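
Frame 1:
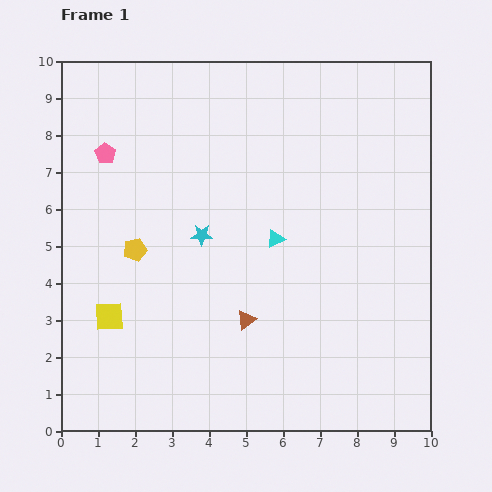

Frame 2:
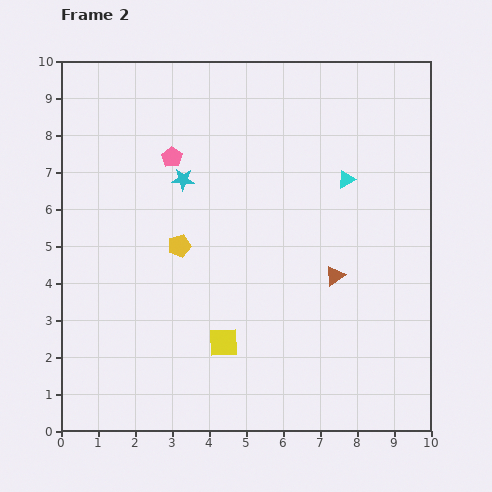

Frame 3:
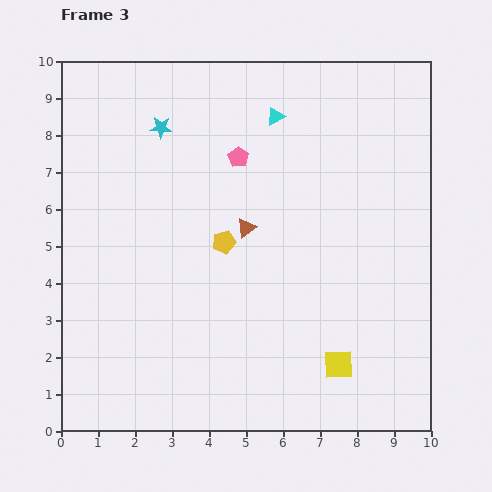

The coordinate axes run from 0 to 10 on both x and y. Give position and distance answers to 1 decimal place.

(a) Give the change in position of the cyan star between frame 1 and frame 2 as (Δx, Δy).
(-0.5, 1.5)

The cyan star was at (3.8, 5.3) in frame 1 and (3.3, 6.8) in frame 2.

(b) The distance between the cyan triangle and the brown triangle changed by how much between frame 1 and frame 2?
+0.3

Distance in frame 1: 2.3. Distance in frame 2: 2.6.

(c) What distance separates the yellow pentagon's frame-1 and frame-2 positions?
1.2

The yellow pentagon moved from (2.0, 4.9) to (3.2, 5.0), a distance of √(1.2² + 0.1²) ≈ 1.2.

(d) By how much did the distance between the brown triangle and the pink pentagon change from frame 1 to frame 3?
-4.0

Distance in frame 1: 5.9. Distance in frame 3: 1.9.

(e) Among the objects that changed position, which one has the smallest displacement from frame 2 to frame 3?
the yellow pentagon

(moved 1.2)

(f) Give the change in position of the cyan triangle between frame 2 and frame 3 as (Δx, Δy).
(-1.9, 1.7)

The cyan triangle was at (7.7, 6.8) in frame 2 and (5.8, 8.5) in frame 3.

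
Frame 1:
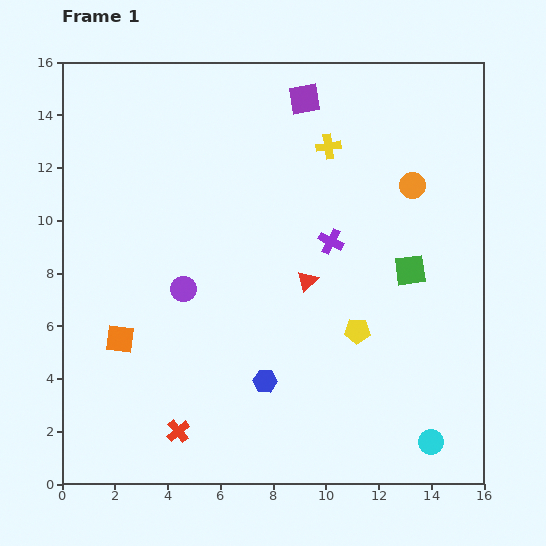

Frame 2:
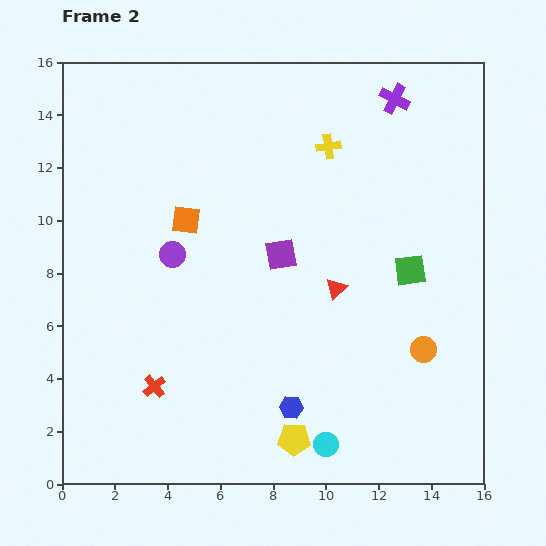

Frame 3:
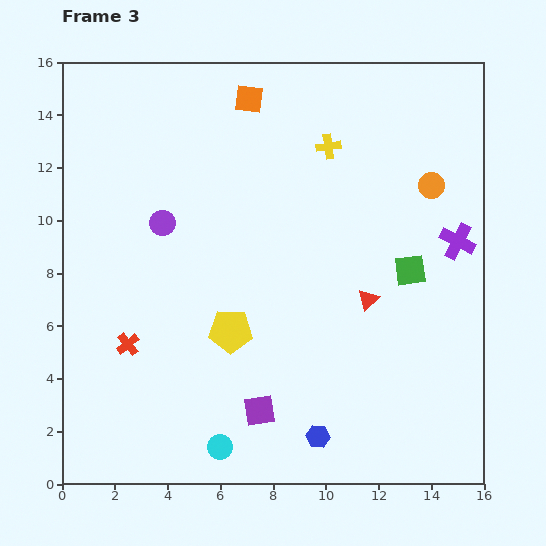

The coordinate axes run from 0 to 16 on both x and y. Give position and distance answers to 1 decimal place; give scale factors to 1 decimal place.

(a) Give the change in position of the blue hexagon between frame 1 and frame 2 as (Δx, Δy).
(1.0, -1.0)

The blue hexagon was at (7.7, 3.9) in frame 1 and (8.7, 2.9) in frame 2.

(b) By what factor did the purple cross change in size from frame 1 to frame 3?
1.4×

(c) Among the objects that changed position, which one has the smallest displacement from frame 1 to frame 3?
the orange circle

(moved 0.7)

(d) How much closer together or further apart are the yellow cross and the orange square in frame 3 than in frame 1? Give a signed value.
-7.3

Distance in frame 1: 10.8. Distance in frame 3: 3.5.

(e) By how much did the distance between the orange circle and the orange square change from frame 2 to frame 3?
-2.6

Distance in frame 2: 10.2. Distance in frame 3: 7.6.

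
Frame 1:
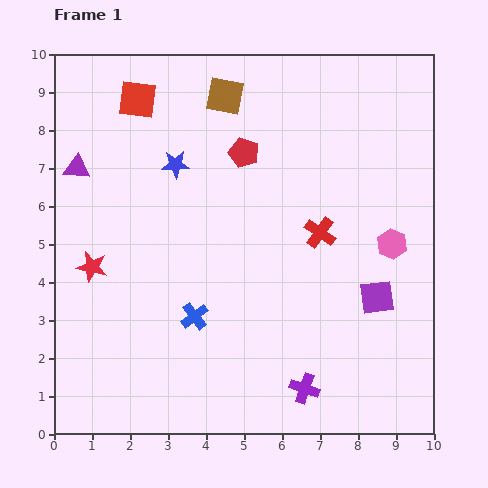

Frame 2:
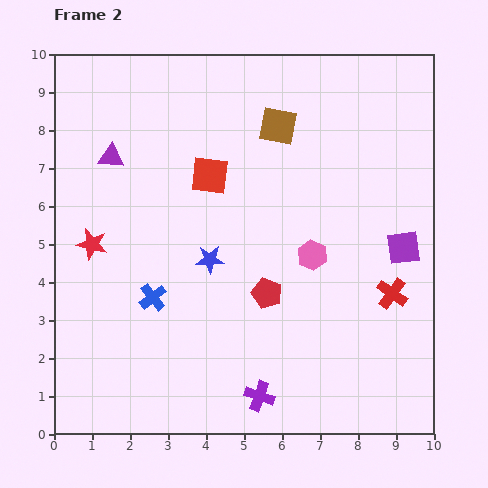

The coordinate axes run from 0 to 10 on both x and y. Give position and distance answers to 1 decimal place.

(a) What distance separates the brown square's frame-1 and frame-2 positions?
1.6

The brown square moved from (4.5, 8.9) to (5.9, 8.1), a distance of √(1.4² + 0.8²) ≈ 1.6.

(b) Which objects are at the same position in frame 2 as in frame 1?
none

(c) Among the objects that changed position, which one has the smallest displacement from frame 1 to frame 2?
the red star

(moved 0.6)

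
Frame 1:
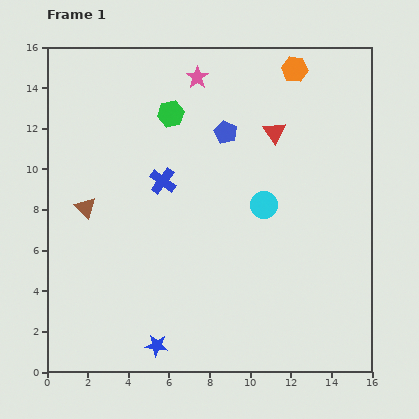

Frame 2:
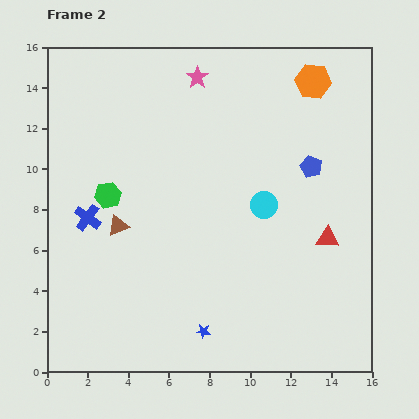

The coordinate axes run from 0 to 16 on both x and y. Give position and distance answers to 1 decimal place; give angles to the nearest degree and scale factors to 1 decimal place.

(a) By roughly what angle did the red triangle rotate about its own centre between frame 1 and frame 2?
51° counter-clockwise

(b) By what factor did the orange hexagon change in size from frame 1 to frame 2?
1.4×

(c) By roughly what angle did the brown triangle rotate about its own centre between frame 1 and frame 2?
55° clockwise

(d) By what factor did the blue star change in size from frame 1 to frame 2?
0.6×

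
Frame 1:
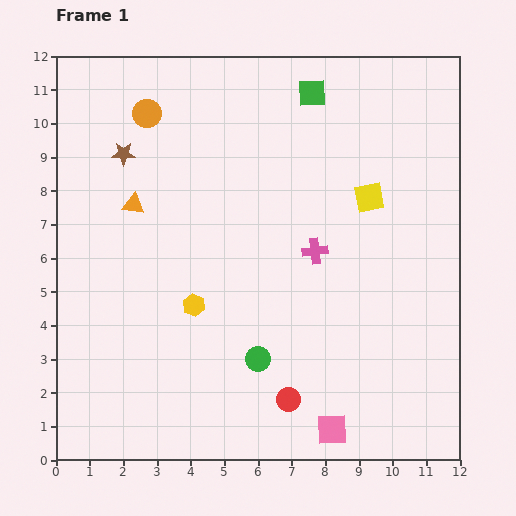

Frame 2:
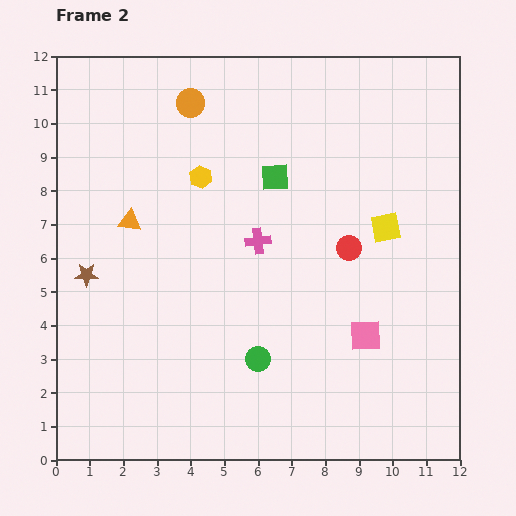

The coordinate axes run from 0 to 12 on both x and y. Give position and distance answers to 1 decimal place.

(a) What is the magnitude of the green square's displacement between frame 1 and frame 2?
2.7

The green square moved from (7.6, 10.9) to (6.5, 8.4), a distance of √(1.1² + 2.5²) ≈ 2.7.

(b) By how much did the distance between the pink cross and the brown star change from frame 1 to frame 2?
-1.2

Distance in frame 1: 6.4. Distance in frame 2: 5.2.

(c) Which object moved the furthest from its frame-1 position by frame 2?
the red circle

(moved 4.8; next 3.8)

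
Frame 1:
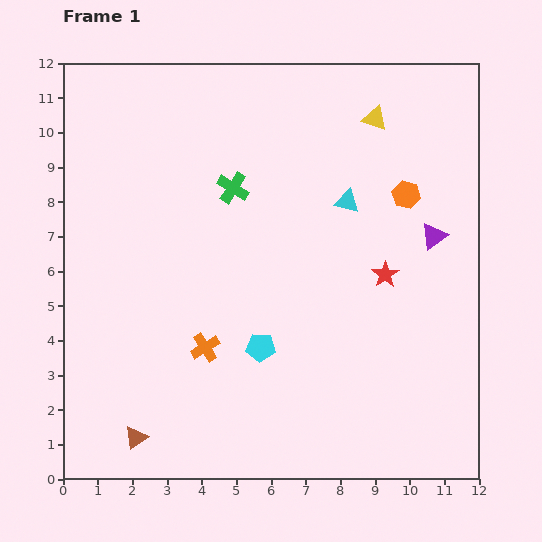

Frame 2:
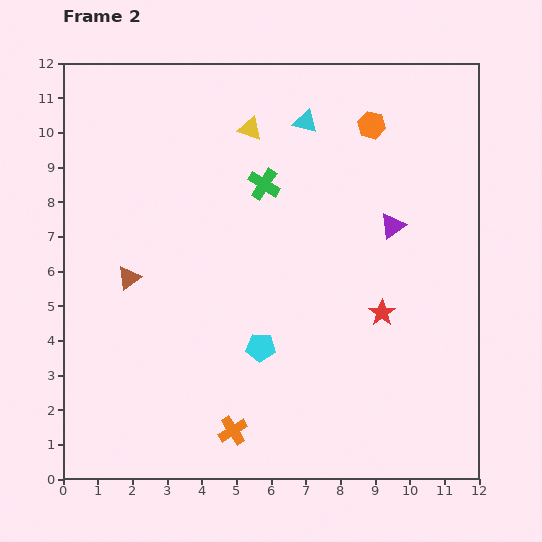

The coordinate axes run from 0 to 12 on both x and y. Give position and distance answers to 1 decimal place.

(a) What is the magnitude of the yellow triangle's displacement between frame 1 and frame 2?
3.6

The yellow triangle moved from (9.0, 10.4) to (5.4, 10.1), a distance of √(3.6² + 0.3²) ≈ 3.6.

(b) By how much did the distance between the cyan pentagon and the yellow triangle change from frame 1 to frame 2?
-1.1

Distance in frame 1: 7.4. Distance in frame 2: 6.3.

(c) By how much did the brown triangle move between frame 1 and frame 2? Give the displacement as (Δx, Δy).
(-0.2, 4.6)

The brown triangle was at (2.1, 1.2) in frame 1 and (1.9, 5.8) in frame 2.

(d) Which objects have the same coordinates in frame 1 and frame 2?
the cyan pentagon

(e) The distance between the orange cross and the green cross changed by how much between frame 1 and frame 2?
+2.5

Distance in frame 1: 4.7. Distance in frame 2: 7.2.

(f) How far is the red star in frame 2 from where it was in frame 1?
1.1

The red star moved from (9.3, 5.9) to (9.2, 4.8), a distance of √(0.1² + 1.1²) ≈ 1.1.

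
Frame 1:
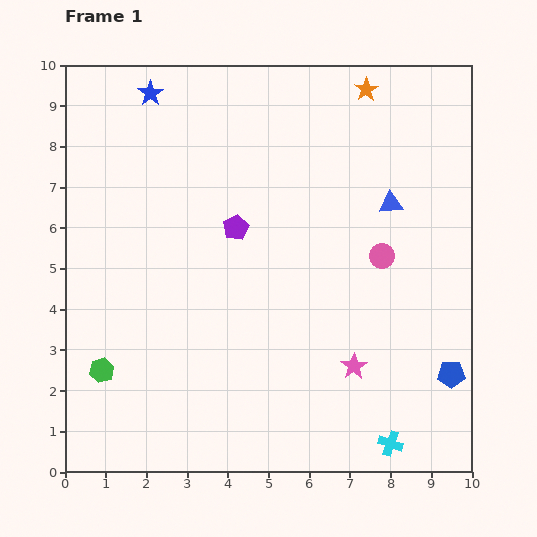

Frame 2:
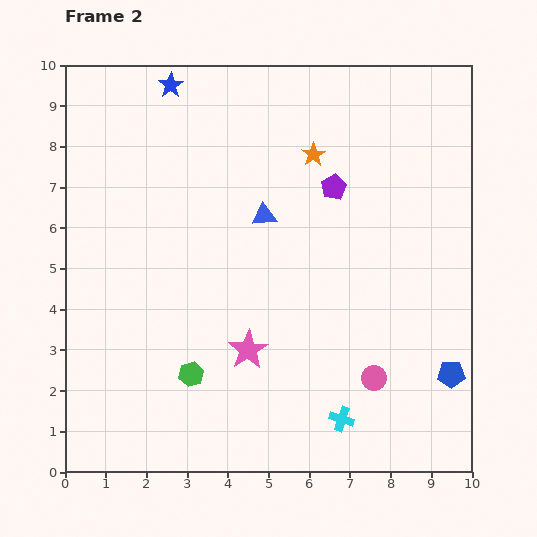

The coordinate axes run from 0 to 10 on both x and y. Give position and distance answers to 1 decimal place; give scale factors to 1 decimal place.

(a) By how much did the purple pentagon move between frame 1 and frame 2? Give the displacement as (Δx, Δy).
(2.4, 1.0)

The purple pentagon was at (4.2, 6.0) in frame 1 and (6.6, 7.0) in frame 2.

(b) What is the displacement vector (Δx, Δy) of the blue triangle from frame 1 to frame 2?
(-3.1, -0.3)

The blue triangle was at (8.0, 6.6) in frame 1 and (4.9, 6.3) in frame 2.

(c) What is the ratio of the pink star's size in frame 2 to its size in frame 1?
1.5×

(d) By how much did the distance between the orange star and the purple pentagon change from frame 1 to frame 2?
-3.8

Distance in frame 1: 4.7. Distance in frame 2: 0.9.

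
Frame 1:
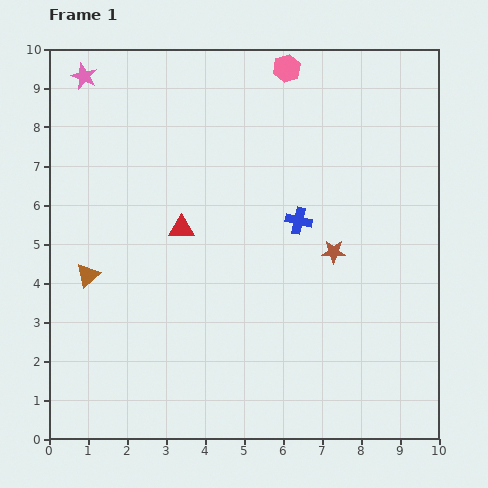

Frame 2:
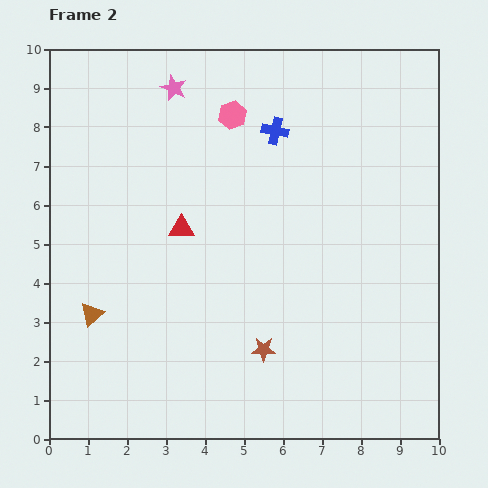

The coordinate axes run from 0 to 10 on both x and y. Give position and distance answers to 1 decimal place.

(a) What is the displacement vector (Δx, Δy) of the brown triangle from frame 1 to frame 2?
(0.1, -1.0)

The brown triangle was at (1.0, 4.2) in frame 1 and (1.1, 3.2) in frame 2.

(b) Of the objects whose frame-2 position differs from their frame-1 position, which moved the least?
the brown triangle

(moved 1.0)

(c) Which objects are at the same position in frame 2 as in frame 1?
the red triangle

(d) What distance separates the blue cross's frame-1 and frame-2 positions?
2.4

The blue cross moved from (6.4, 5.6) to (5.8, 7.9), a distance of √(0.6² + 2.3²) ≈ 2.4.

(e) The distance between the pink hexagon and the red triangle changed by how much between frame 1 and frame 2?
-1.7

Distance in frame 1: 4.9. Distance in frame 2: 3.2.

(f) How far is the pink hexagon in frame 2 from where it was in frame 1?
1.8

The pink hexagon moved from (6.1, 9.5) to (4.7, 8.3), a distance of √(1.4² + 1.2²) ≈ 1.8.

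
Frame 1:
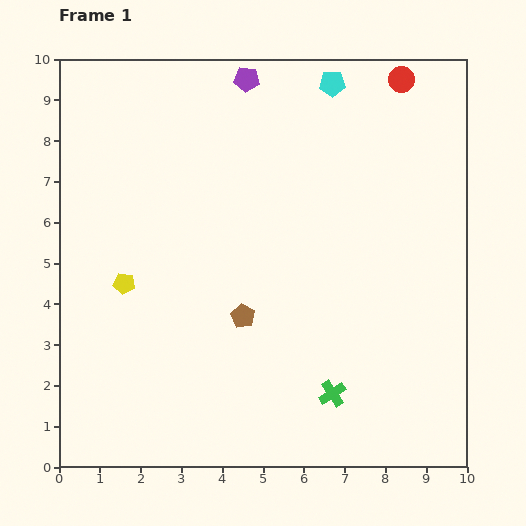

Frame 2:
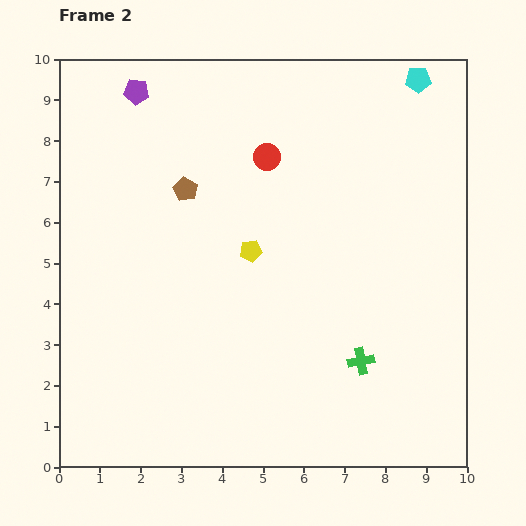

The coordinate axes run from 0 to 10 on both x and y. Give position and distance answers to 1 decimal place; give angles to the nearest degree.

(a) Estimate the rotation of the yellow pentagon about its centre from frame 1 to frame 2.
17° counter-clockwise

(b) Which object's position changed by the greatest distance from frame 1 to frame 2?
the red circle

(moved 3.8; next 3.4)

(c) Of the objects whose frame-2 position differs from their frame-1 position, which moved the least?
the green cross

(moved 1.1)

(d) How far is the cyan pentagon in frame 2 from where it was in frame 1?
2.1

The cyan pentagon moved from (6.7, 9.4) to (8.8, 9.5), a distance of √(2.1² + 0.1²) ≈ 2.1.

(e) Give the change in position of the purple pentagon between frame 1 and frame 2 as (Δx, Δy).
(-2.7, -0.3)

The purple pentagon was at (4.6, 9.5) in frame 1 and (1.9, 9.2) in frame 2.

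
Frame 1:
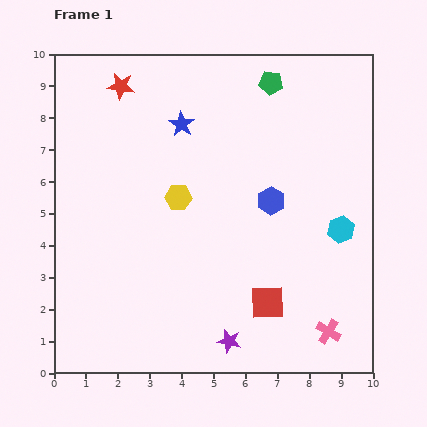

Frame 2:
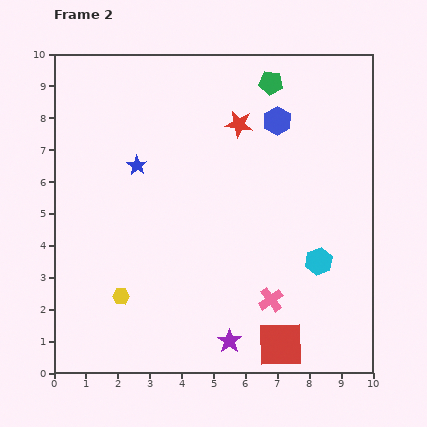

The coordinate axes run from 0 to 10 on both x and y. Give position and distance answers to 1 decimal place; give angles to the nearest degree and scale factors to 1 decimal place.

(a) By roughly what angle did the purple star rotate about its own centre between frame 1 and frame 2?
24° clockwise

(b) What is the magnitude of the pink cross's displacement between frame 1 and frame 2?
2.1

The pink cross moved from (8.6, 1.3) to (6.8, 2.3), a distance of √(1.8² + 1.0²) ≈ 2.1.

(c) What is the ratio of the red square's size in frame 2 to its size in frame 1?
1.3×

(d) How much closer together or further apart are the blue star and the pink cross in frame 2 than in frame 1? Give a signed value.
-2.1

Distance in frame 1: 8.0. Distance in frame 2: 5.9.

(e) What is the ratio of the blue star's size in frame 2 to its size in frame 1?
0.8×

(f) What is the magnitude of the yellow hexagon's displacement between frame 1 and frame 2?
3.6

The yellow hexagon moved from (3.9, 5.5) to (2.1, 2.4), a distance of √(1.8² + 3.1²) ≈ 3.6.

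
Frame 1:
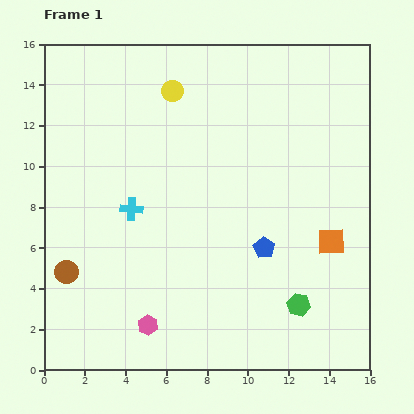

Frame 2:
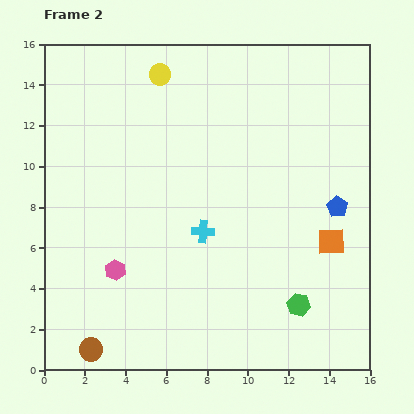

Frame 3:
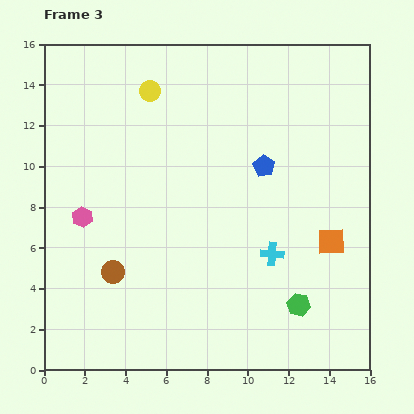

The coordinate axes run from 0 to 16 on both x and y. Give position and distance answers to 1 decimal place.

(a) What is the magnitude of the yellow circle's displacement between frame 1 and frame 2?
1.0

The yellow circle moved from (6.3, 13.7) to (5.7, 14.5), a distance of √(0.6² + 0.8²) ≈ 1.0.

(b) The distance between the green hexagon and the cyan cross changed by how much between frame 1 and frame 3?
-6.7

Distance in frame 1: 9.5. Distance in frame 3: 2.8.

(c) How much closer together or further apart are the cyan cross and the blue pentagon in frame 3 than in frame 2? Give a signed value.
-2.4

Distance in frame 2: 6.7. Distance in frame 3: 4.3.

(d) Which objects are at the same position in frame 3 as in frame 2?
the green hexagon, the orange square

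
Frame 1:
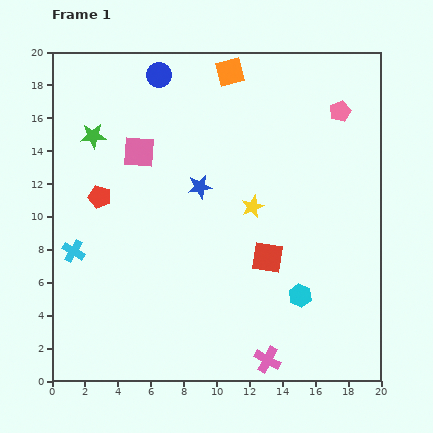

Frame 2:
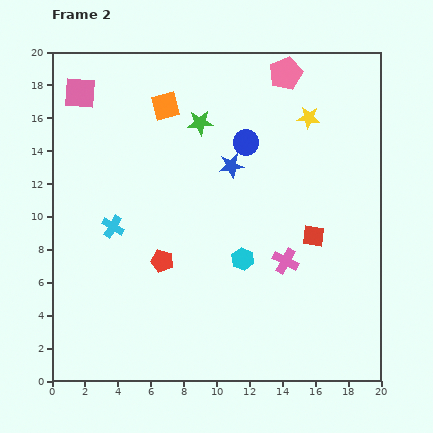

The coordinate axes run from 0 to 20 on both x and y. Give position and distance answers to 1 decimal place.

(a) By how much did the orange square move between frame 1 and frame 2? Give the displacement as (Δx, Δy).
(-3.9, -2.1)

The orange square was at (10.8, 18.8) in frame 1 and (6.9, 16.7) in frame 2.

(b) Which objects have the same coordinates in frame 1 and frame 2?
none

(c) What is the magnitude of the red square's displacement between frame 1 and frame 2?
3.1

The red square moved from (13.1, 7.5) to (15.9, 8.8), a distance of √(2.8² + 1.3²) ≈ 3.1.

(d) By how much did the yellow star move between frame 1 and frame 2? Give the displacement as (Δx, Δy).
(3.4, 5.4)

The yellow star was at (12.2, 10.6) in frame 1 and (15.6, 16.0) in frame 2.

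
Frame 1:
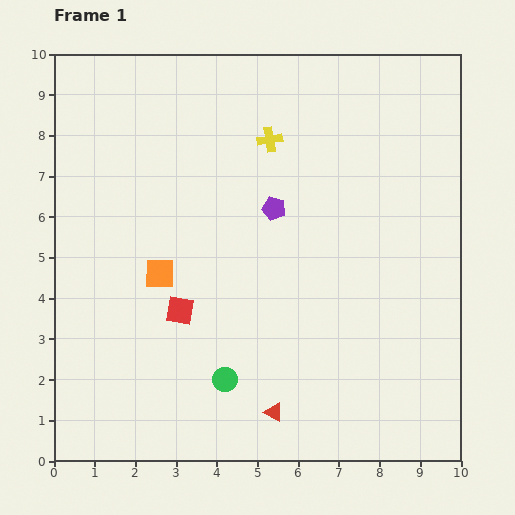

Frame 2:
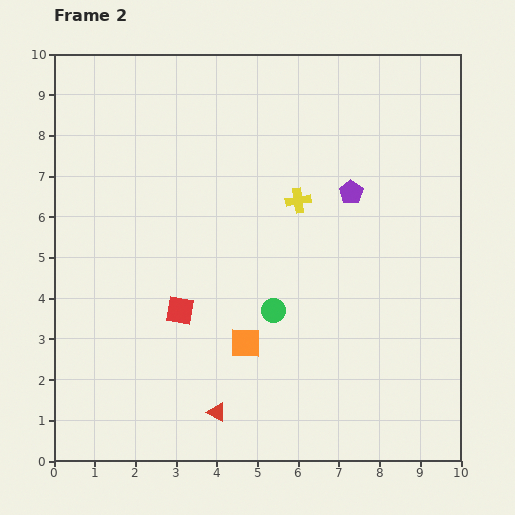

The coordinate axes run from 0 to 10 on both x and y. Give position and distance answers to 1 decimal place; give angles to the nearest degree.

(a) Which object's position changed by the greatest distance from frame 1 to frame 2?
the orange square

(moved 2.7; next 2.1)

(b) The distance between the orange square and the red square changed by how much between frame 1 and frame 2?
+0.8

Distance in frame 1: 1.0. Distance in frame 2: 1.8.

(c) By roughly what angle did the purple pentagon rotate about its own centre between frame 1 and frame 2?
20° clockwise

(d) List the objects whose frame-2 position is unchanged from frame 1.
the red square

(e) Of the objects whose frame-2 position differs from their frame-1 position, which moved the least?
the red triangle

(moved 1.4)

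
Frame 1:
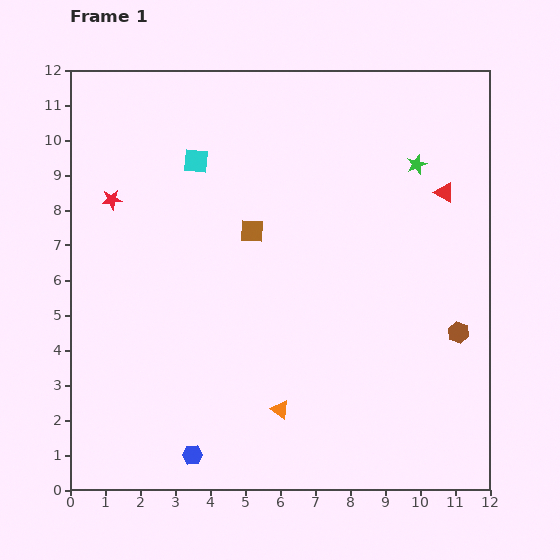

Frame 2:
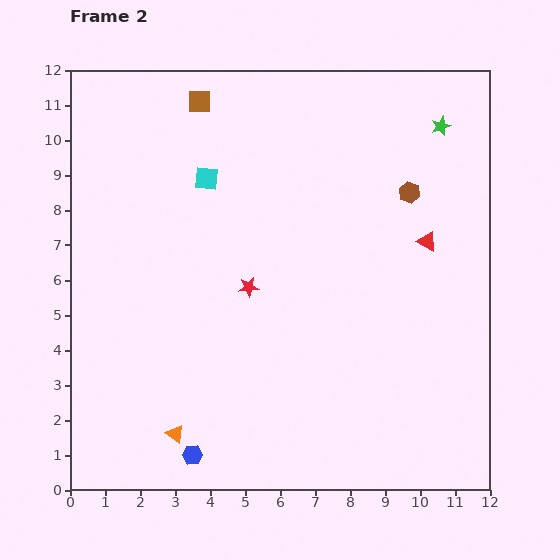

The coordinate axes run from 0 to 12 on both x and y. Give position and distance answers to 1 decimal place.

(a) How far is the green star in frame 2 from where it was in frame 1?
1.3

The green star moved from (9.9, 9.3) to (10.6, 10.4), a distance of √(0.7² + 1.1²) ≈ 1.3.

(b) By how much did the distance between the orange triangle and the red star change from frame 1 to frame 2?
-3.0

Distance in frame 1: 7.7. Distance in frame 2: 4.7.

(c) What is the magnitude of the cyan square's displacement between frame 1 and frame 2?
0.6

The cyan square moved from (3.6, 9.4) to (3.9, 8.9), a distance of √(0.3² + 0.5²) ≈ 0.6.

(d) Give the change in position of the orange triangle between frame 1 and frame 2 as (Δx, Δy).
(-3.0, -0.7)

The orange triangle was at (6.0, 2.3) in frame 1 and (3.0, 1.6) in frame 2.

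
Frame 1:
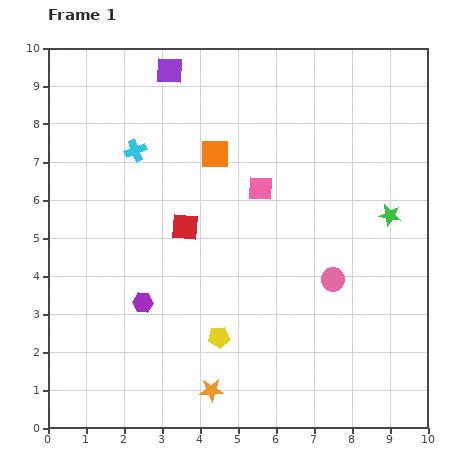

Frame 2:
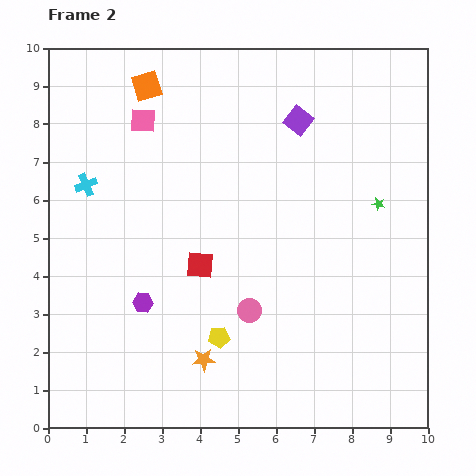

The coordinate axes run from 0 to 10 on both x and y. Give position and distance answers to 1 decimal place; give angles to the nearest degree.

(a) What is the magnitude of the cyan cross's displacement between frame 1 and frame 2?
1.6

The cyan cross moved from (2.3, 7.3) to (1.0, 6.4), a distance of √(1.3² + 0.9²) ≈ 1.6.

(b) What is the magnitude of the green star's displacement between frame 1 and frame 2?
0.4

The green star moved from (9.0, 5.6) to (8.7, 5.9), a distance of √(0.3² + 0.3²) ≈ 0.4.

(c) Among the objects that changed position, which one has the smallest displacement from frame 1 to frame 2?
the green star

(moved 0.4)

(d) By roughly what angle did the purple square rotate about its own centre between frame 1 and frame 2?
35° clockwise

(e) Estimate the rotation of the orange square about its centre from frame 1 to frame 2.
17° counter-clockwise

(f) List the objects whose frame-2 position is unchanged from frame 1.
the yellow pentagon, the purple hexagon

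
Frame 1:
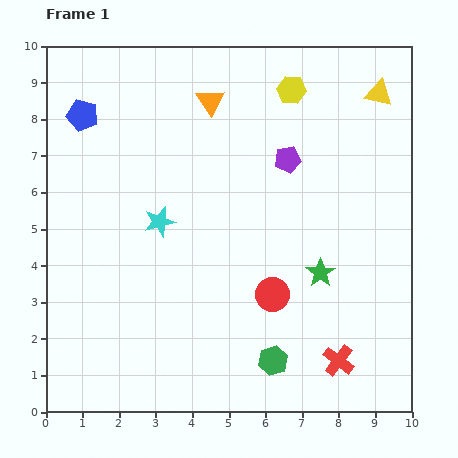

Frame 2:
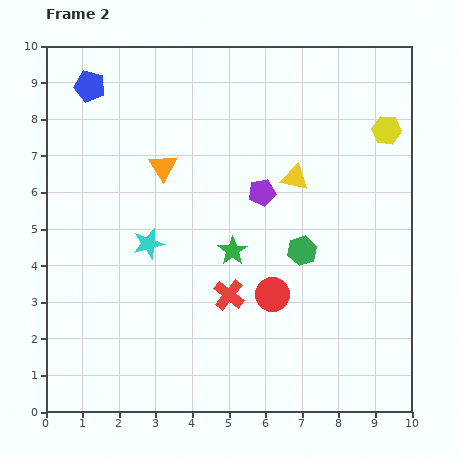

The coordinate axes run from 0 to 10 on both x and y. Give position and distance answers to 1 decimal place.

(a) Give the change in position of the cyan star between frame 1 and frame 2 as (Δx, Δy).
(-0.3, -0.6)

The cyan star was at (3.1, 5.2) in frame 1 and (2.8, 4.6) in frame 2.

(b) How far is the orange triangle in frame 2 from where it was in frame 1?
2.2

The orange triangle moved from (4.5, 8.5) to (3.2, 6.7), a distance of √(1.3² + 1.8²) ≈ 2.2.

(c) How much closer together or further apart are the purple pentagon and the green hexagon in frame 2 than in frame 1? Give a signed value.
-3.6

Distance in frame 1: 5.5. Distance in frame 2: 1.9.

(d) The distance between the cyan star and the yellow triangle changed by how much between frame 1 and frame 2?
-2.5

Distance in frame 1: 6.9. Distance in frame 2: 4.4.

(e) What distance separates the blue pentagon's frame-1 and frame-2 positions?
0.8

The blue pentagon moved from (1.0, 8.1) to (1.2, 8.9), a distance of √(0.2² + 0.8²) ≈ 0.8.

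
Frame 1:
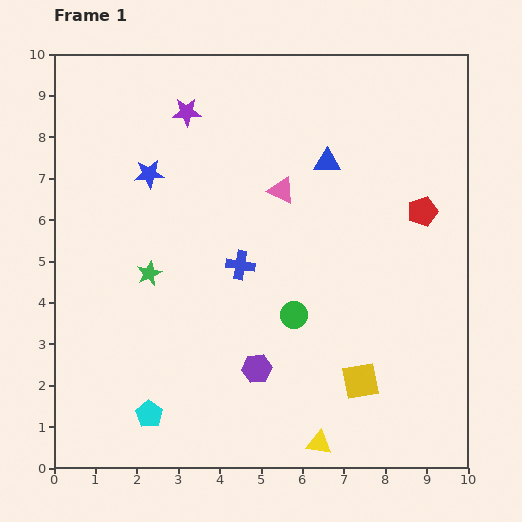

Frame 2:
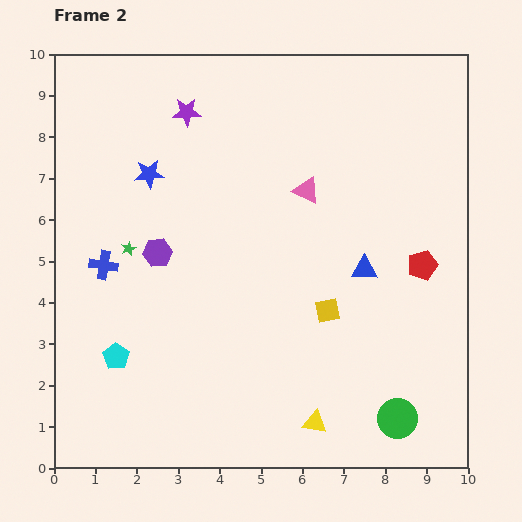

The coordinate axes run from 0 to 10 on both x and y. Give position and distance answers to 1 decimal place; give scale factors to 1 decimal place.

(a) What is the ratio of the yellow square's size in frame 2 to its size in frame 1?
0.7×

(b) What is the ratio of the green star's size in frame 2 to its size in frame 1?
0.6×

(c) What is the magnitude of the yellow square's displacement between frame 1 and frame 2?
1.9

The yellow square moved from (7.4, 2.1) to (6.6, 3.8), a distance of √(0.8² + 1.7²) ≈ 1.9.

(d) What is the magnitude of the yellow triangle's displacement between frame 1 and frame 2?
0.5

The yellow triangle moved from (6.4, 0.6) to (6.3, 1.1), a distance of √(0.1² + 0.5²) ≈ 0.5.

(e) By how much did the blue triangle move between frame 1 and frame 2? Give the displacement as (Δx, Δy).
(0.9, -2.6)

The blue triangle was at (6.6, 7.4) in frame 1 and (7.5, 4.8) in frame 2.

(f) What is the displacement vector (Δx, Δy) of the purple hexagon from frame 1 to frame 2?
(-2.4, 2.8)

The purple hexagon was at (4.9, 2.4) in frame 1 and (2.5, 5.2) in frame 2.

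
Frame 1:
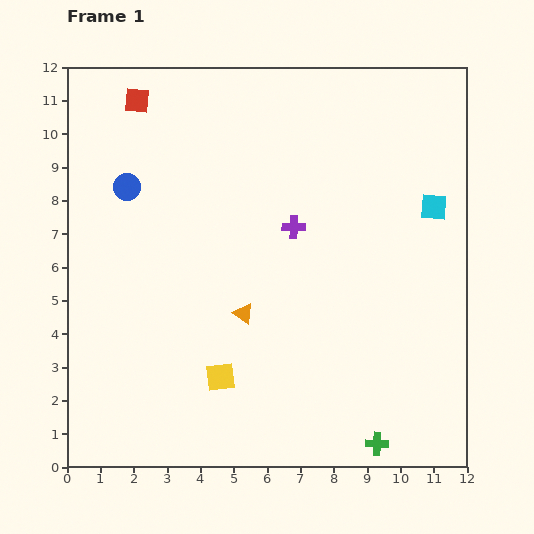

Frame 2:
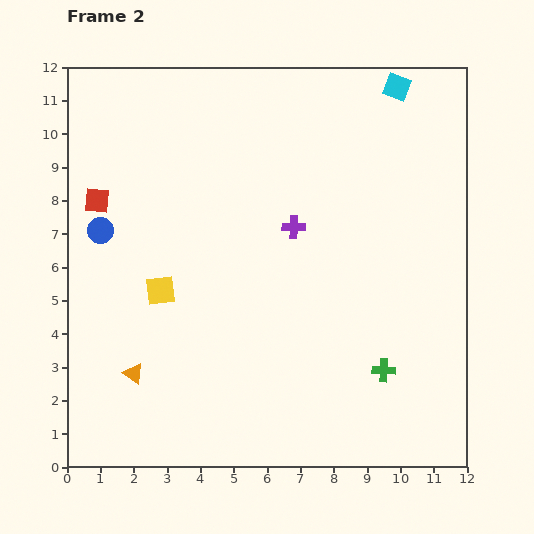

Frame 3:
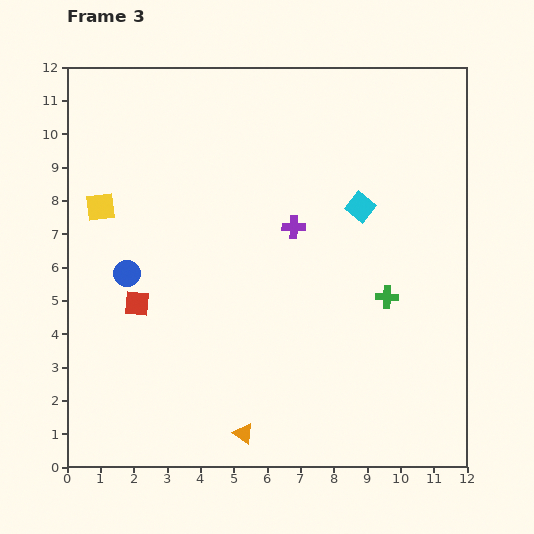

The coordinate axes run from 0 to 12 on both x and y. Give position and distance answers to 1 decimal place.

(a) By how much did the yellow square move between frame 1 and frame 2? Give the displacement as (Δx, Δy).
(-1.8, 2.6)

The yellow square was at (4.6, 2.7) in frame 1 and (2.8, 5.3) in frame 2.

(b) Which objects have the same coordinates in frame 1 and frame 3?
the purple cross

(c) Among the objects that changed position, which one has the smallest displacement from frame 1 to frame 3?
the cyan square

(moved 2.2)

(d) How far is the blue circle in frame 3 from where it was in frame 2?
1.5

The blue circle moved from (1.0, 7.1) to (1.8, 5.8), a distance of √(0.8² + 1.3²) ≈ 1.5.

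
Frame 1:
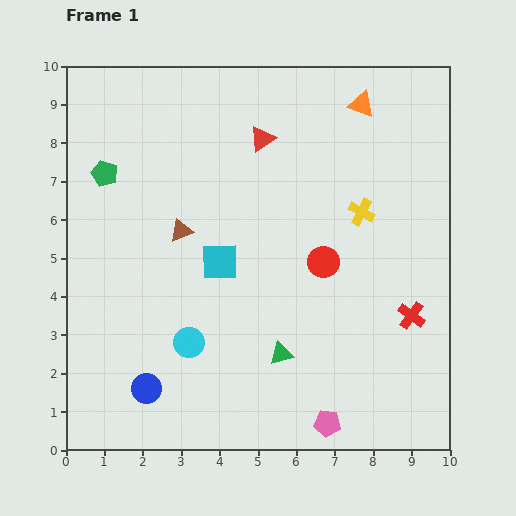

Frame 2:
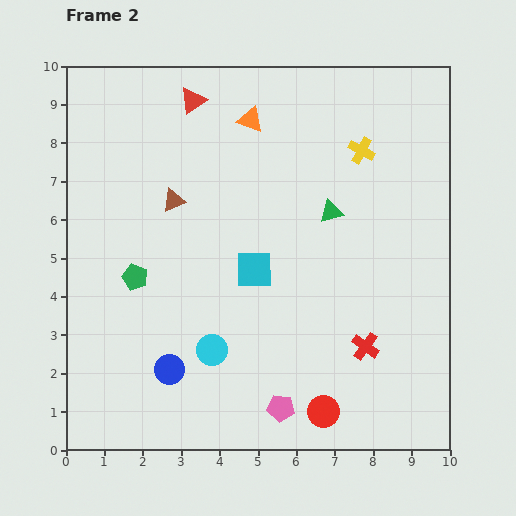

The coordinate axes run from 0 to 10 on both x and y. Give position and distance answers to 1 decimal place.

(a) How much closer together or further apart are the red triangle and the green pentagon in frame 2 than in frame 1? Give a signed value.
+0.6

Distance in frame 1: 4.2. Distance in frame 2: 4.8.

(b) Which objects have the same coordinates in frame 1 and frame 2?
none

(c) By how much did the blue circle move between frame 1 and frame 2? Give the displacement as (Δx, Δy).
(0.6, 0.5)

The blue circle was at (2.1, 1.6) in frame 1 and (2.7, 2.1) in frame 2.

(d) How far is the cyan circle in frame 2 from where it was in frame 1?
0.6

The cyan circle moved from (3.2, 2.8) to (3.8, 2.6), a distance of √(0.6² + 0.2²) ≈ 0.6.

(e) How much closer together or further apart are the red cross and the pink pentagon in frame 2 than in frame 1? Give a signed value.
-0.9

Distance in frame 1: 3.6. Distance in frame 2: 2.7.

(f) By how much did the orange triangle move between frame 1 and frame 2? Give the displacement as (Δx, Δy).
(-2.9, -0.4)

The orange triangle was at (7.7, 9.0) in frame 1 and (4.8, 8.6) in frame 2.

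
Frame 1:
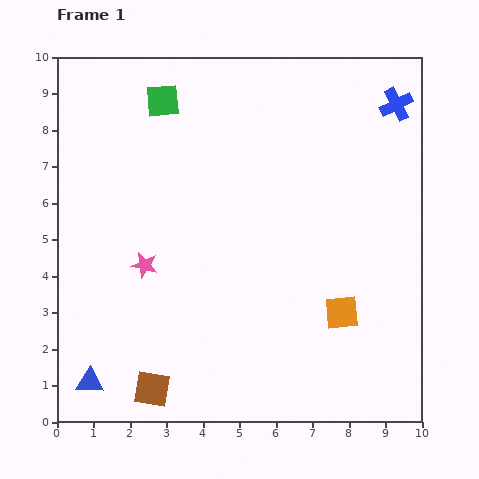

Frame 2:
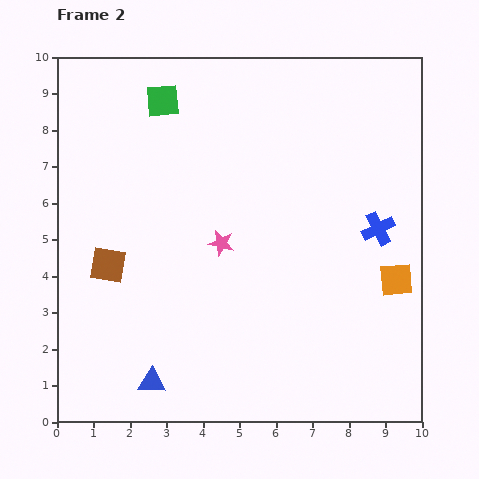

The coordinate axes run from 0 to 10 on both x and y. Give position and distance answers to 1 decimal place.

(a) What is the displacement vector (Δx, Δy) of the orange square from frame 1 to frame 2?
(1.5, 0.9)

The orange square was at (7.8, 3.0) in frame 1 and (9.3, 3.9) in frame 2.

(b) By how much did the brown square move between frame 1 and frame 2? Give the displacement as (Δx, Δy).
(-1.2, 3.4)

The brown square was at (2.6, 0.9) in frame 1 and (1.4, 4.3) in frame 2.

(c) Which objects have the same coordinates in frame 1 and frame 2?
the green square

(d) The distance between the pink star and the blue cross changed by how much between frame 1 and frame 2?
-3.9

Distance in frame 1: 8.2. Distance in frame 2: 4.3.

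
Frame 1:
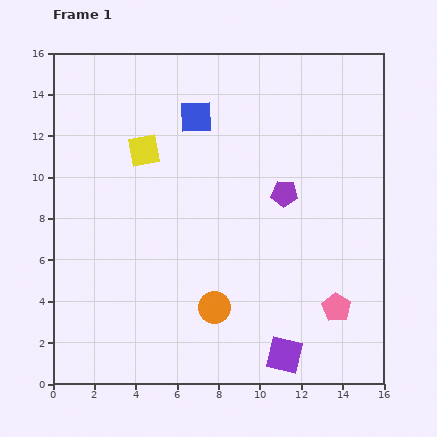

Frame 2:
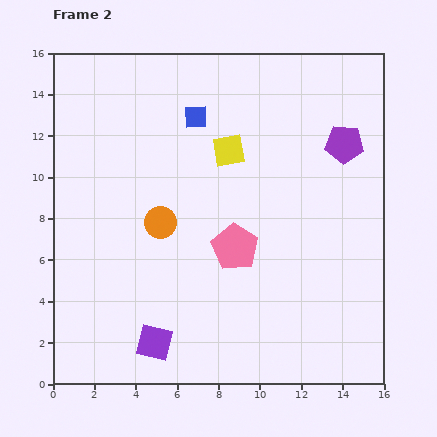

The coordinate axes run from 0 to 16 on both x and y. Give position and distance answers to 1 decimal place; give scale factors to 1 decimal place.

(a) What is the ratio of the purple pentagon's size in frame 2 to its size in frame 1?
1.4×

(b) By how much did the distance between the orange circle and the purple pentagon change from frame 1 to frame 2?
+3.2

Distance in frame 1: 6.5. Distance in frame 2: 9.7.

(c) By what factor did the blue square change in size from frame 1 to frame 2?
0.7×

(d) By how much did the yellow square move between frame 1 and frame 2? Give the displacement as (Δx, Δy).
(4.1, 0.0)

The yellow square was at (4.4, 11.3) in frame 1 and (8.5, 11.3) in frame 2.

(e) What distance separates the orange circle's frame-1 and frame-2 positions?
4.9

The orange circle moved from (7.8, 3.7) to (5.2, 7.8), a distance of √(2.6² + 4.1²) ≈ 4.9.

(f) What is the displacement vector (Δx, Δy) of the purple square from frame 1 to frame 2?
(-6.3, 0.6)

The purple square was at (11.2, 1.4) in frame 1 and (4.9, 2.0) in frame 2.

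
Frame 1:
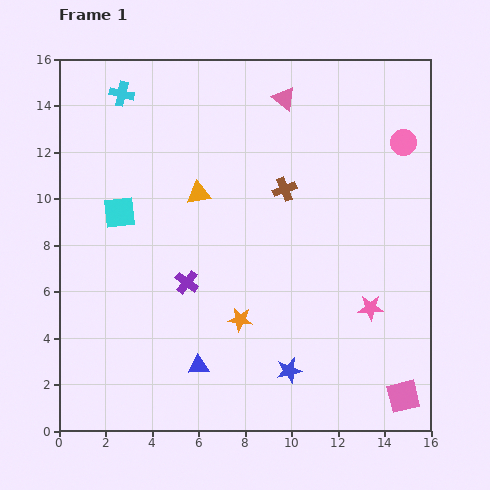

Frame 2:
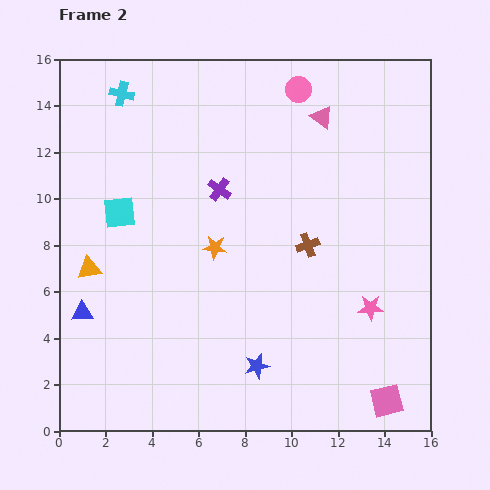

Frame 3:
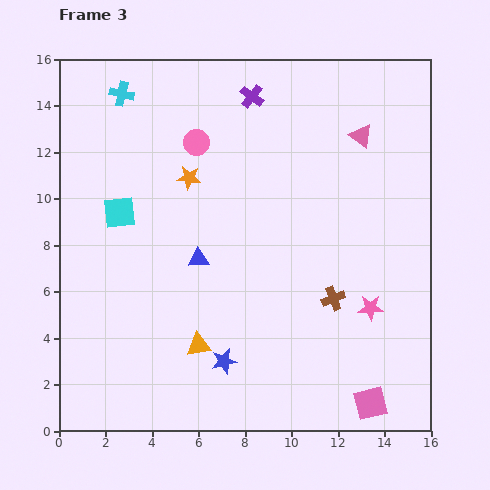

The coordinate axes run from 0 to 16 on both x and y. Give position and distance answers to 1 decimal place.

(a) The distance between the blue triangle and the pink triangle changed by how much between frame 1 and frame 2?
+1.2

Distance in frame 1: 12.1. Distance in frame 2: 13.3.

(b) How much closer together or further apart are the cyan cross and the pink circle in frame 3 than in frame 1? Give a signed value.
-8.5

Distance in frame 1: 12.3. Distance in frame 3: 3.8.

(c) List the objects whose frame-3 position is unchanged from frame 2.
the cyan square, the cyan cross, the pink star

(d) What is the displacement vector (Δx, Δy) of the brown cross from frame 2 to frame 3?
(1.1, -2.3)

The brown cross was at (10.7, 8.0) in frame 2 and (11.8, 5.7) in frame 3.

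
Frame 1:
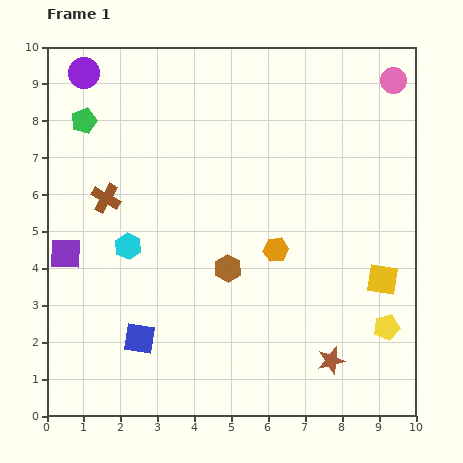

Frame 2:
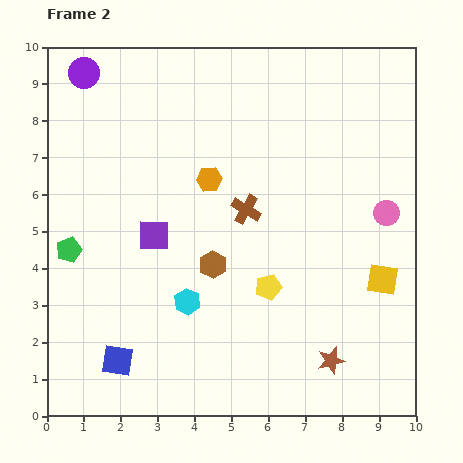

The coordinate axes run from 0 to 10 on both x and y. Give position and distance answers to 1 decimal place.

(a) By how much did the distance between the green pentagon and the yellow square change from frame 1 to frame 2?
-0.7

Distance in frame 1: 9.2. Distance in frame 2: 8.5.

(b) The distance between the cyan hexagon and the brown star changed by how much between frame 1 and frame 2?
-2.1

Distance in frame 1: 6.3. Distance in frame 2: 4.2.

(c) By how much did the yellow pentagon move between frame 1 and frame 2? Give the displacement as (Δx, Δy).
(-3.2, 1.1)

The yellow pentagon was at (9.2, 2.4) in frame 1 and (6.0, 3.5) in frame 2.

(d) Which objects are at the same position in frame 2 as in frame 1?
the brown star, the yellow square, the purple circle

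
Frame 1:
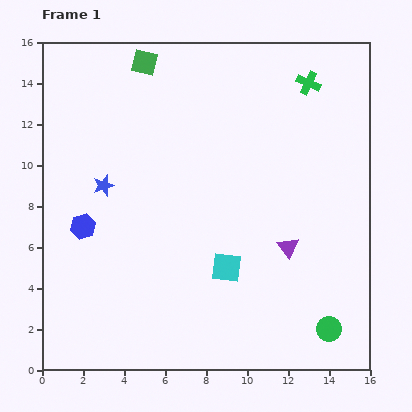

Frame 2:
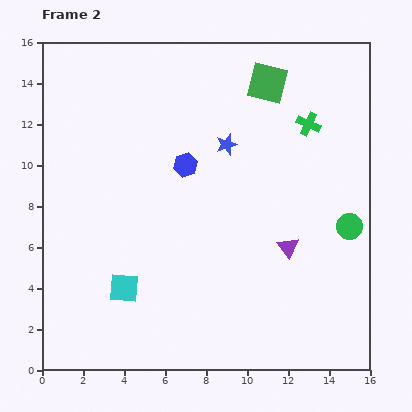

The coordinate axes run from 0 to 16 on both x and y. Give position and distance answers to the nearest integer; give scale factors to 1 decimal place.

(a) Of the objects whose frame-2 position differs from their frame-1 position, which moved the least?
the green cross

(moved 2)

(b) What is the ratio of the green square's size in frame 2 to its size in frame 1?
1.6×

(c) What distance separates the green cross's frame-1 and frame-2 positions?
2

The green cross moved from (13, 14) to (13, 12), a distance of √(0² + 2²) ≈ 2.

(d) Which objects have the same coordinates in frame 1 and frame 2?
the purple triangle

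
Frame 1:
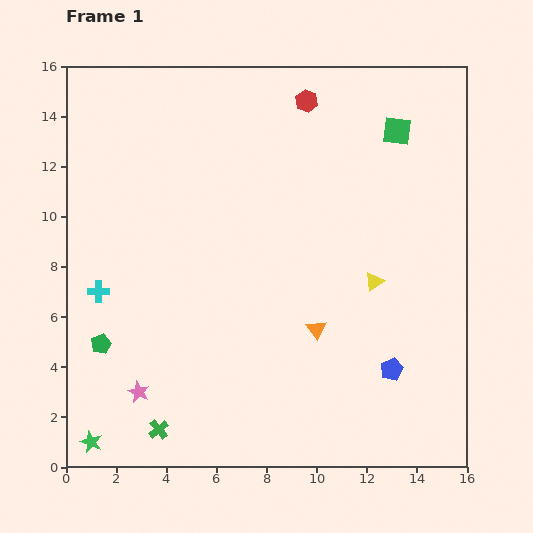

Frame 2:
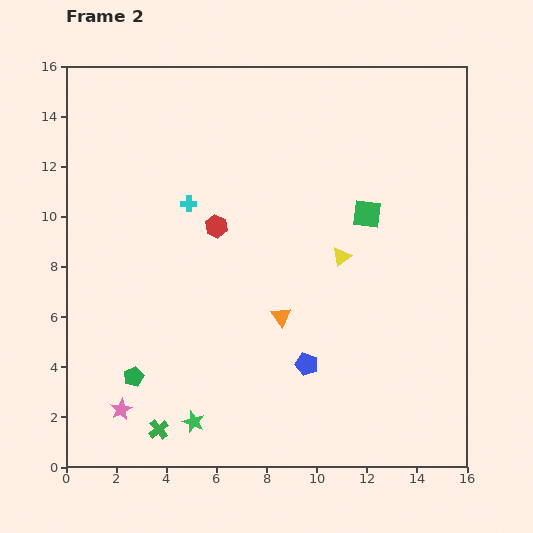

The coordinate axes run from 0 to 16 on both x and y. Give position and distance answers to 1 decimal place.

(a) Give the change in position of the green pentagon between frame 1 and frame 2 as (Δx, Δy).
(1.3, -1.3)

The green pentagon was at (1.4, 4.9) in frame 1 and (2.7, 3.6) in frame 2.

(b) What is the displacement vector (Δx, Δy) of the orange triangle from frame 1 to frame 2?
(-1.4, 0.5)

The orange triangle was at (10.0, 5.5) in frame 1 and (8.6, 6.0) in frame 2.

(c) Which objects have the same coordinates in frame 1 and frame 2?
the green cross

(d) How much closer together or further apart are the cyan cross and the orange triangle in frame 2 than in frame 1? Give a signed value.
-3.0

Distance in frame 1: 8.8. Distance in frame 2: 5.8.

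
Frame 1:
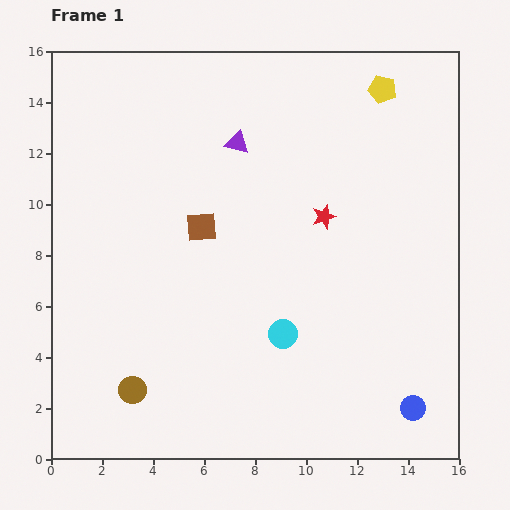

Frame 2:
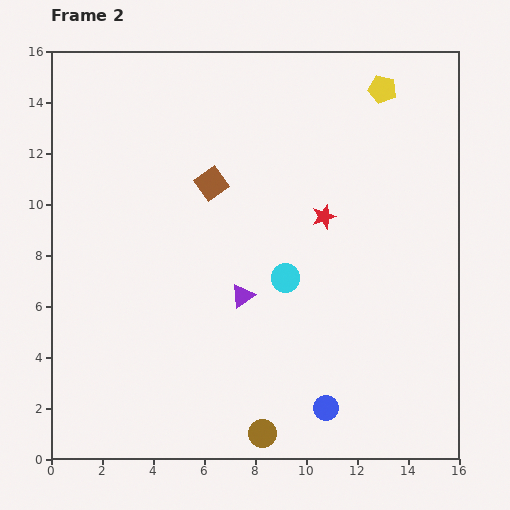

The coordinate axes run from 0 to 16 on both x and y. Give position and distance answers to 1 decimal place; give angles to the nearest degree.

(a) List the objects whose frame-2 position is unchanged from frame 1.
the yellow pentagon, the red star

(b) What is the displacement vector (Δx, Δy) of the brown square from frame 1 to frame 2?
(0.4, 1.7)

The brown square was at (5.9, 9.1) in frame 1 and (6.3, 10.8) in frame 2.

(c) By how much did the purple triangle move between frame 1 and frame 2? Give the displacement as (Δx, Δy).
(0.2, -6.0)

The purple triangle was at (7.3, 12.4) in frame 1 and (7.5, 6.4) in frame 2.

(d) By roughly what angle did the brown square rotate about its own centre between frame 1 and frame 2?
31° counter-clockwise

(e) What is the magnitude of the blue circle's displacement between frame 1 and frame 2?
3.4

The blue circle moved from (14.2, 2.0) to (10.8, 2.0), a distance of √(3.4² + 0.0²) ≈ 3.4.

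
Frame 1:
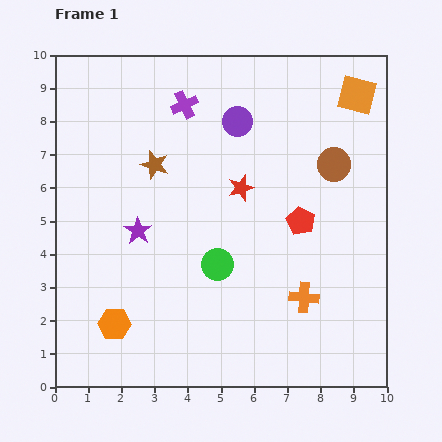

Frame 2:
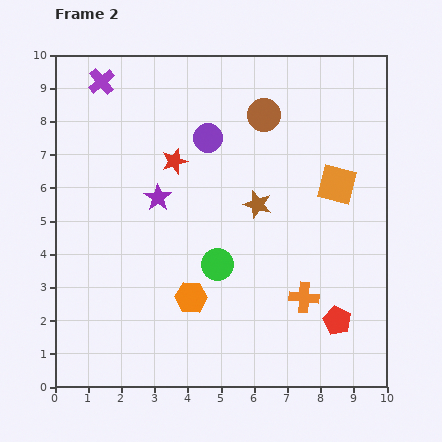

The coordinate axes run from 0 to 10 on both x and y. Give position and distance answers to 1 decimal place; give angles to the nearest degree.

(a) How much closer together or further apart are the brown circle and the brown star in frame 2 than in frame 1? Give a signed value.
-2.7

Distance in frame 1: 5.4. Distance in frame 2: 2.7.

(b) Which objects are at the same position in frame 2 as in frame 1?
the green circle, the orange cross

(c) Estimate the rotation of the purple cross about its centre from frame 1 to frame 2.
15° counter-clockwise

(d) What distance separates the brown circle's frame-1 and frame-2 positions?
2.6

The brown circle moved from (8.4, 6.7) to (6.3, 8.2), a distance of √(2.1² + 1.5²) ≈ 2.6.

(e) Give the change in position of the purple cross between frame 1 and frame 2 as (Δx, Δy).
(-2.5, 0.7)

The purple cross was at (3.9, 8.5) in frame 1 and (1.4, 9.2) in frame 2.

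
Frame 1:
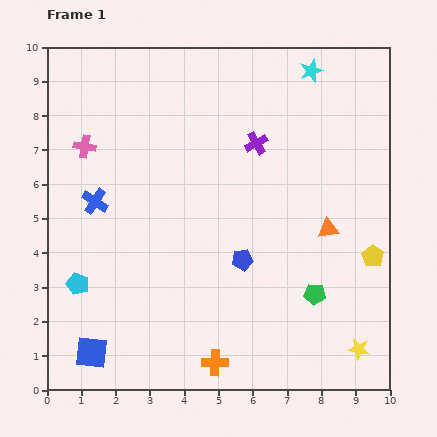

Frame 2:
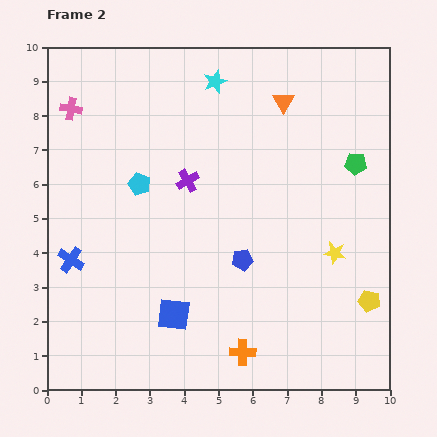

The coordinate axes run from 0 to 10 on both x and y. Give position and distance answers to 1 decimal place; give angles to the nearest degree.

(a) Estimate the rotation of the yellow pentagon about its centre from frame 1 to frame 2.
19° counter-clockwise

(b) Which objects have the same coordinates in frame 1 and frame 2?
the blue pentagon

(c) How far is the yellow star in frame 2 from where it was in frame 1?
2.9

The yellow star moved from (9.1, 1.2) to (8.4, 4.0), a distance of √(0.7² + 2.8²) ≈ 2.9.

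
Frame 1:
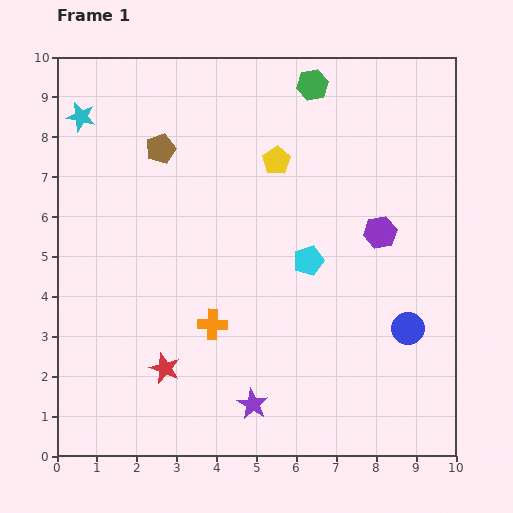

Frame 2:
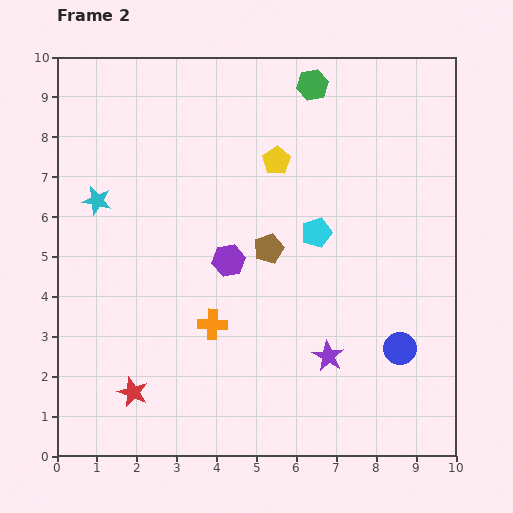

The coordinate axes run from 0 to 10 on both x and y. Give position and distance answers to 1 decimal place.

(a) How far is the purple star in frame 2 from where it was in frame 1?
2.2

The purple star moved from (4.9, 1.3) to (6.8, 2.5), a distance of √(1.9² + 1.2²) ≈ 2.2.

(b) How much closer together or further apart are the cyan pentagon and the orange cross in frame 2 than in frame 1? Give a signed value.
+0.6

Distance in frame 1: 2.9. Distance in frame 2: 3.5.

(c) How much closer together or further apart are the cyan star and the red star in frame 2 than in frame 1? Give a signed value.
-1.7

Distance in frame 1: 6.6. Distance in frame 2: 4.9.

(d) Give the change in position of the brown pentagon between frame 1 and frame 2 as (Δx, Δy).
(2.7, -2.5)

The brown pentagon was at (2.6, 7.7) in frame 1 and (5.3, 5.2) in frame 2.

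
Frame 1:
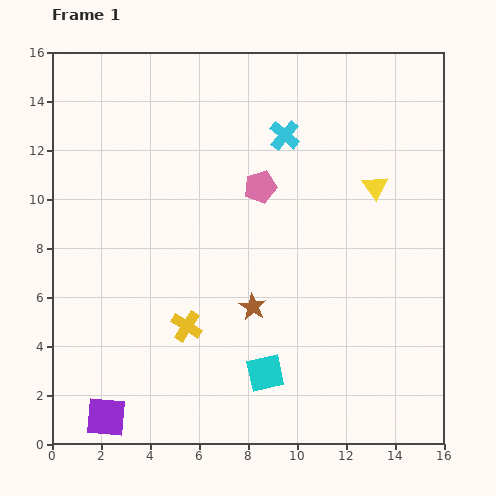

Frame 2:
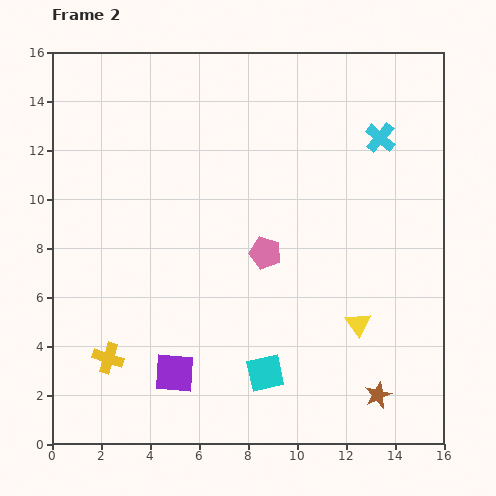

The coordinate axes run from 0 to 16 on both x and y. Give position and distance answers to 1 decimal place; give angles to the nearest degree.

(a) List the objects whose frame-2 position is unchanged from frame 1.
the cyan square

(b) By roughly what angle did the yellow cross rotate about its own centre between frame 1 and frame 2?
15° counter-clockwise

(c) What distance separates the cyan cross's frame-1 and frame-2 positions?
3.9

The cyan cross moved from (9.5, 12.6) to (13.4, 12.5), a distance of √(3.9² + 0.1²) ≈ 3.9.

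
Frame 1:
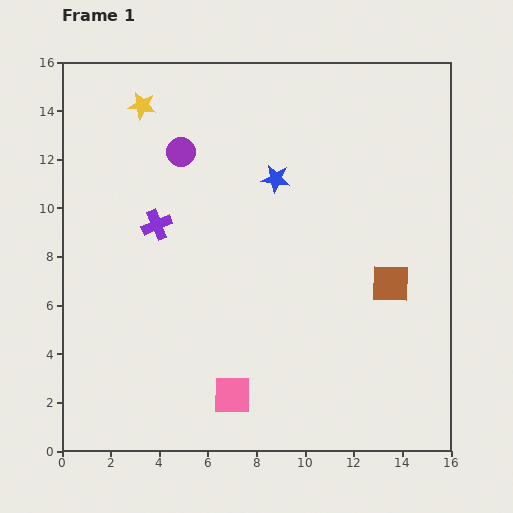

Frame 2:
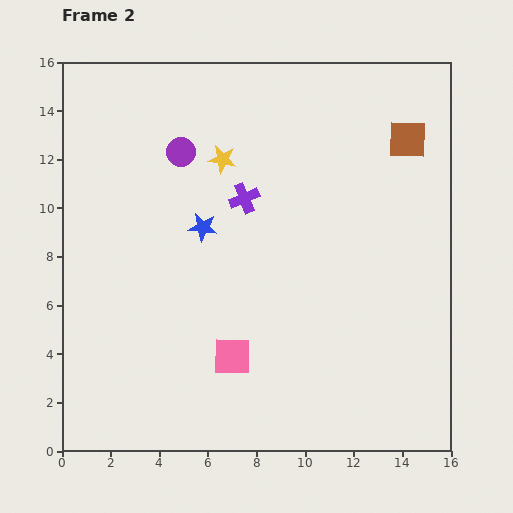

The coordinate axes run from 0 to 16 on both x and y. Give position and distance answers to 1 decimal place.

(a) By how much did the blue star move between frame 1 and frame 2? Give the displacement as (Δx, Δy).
(-3.0, -2.0)

The blue star was at (8.8, 11.2) in frame 1 and (5.8, 9.2) in frame 2.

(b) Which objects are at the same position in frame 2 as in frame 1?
the purple circle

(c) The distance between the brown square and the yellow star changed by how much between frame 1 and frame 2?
-4.9

Distance in frame 1: 12.5. Distance in frame 2: 7.6.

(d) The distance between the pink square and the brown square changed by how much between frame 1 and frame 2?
+3.4

Distance in frame 1: 8.0. Distance in frame 2: 11.4.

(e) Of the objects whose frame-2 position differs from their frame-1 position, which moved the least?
the pink square

(moved 1.6)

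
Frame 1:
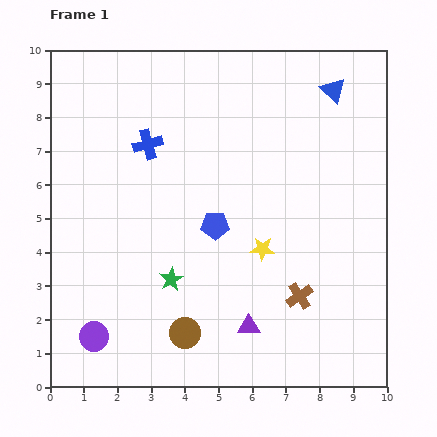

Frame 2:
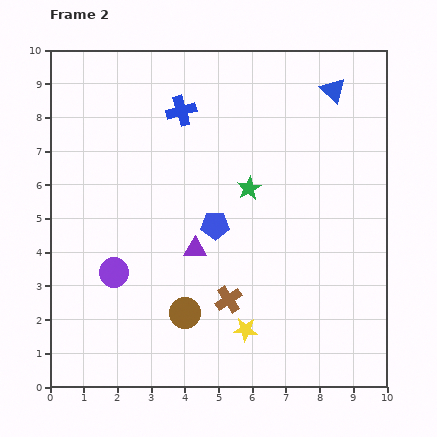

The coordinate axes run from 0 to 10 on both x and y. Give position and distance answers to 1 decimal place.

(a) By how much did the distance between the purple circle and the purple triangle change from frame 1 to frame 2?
-2.1

Distance in frame 1: 4.6. Distance in frame 2: 2.5.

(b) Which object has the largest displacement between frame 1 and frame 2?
the green star

(moved 3.5; next 2.8)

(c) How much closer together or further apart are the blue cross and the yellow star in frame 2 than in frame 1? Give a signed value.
+2.2

Distance in frame 1: 4.6. Distance in frame 2: 6.8.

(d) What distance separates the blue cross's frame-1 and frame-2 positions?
1.4

The blue cross moved from (2.9, 7.2) to (3.9, 8.2), a distance of √(1.0² + 1.0²) ≈ 1.4.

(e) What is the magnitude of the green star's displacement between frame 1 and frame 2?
3.5

The green star moved from (3.6, 3.2) to (5.9, 5.9), a distance of √(2.3² + 2.7²) ≈ 3.5.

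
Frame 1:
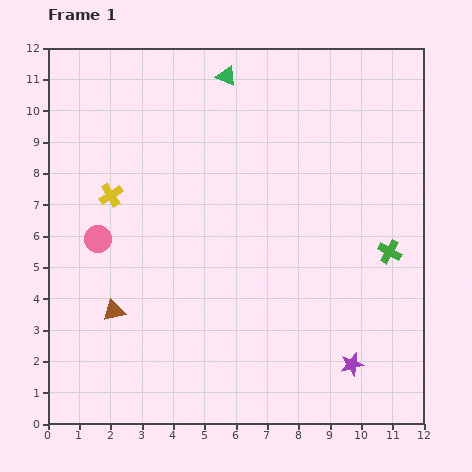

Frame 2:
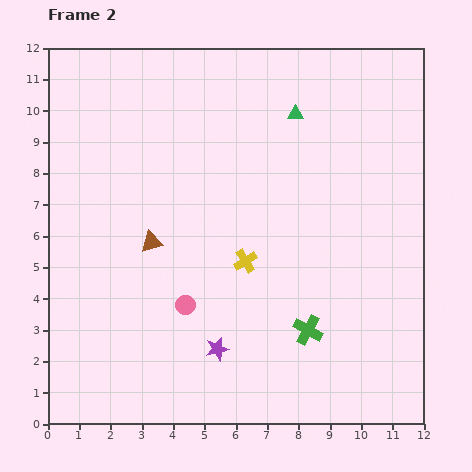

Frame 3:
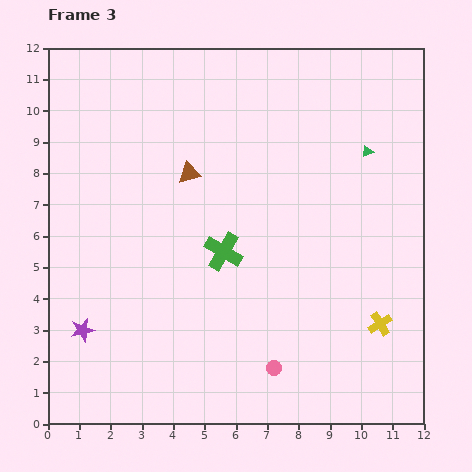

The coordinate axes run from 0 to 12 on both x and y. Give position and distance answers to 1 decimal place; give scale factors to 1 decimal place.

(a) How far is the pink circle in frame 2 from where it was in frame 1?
3.5

The pink circle moved from (1.6, 5.9) to (4.4, 3.8), a distance of √(2.8² + 2.1²) ≈ 3.5.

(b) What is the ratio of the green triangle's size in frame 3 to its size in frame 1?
0.6×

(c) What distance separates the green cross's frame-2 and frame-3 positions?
3.7

The green cross moved from (8.3, 3.0) to (5.6, 5.5), a distance of √(2.7² + 2.5²) ≈ 3.7.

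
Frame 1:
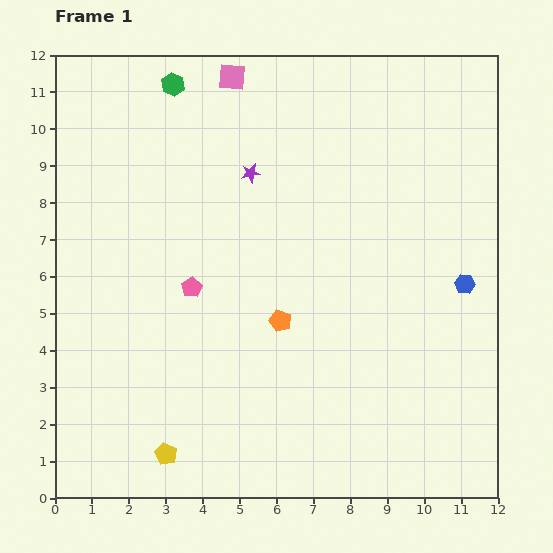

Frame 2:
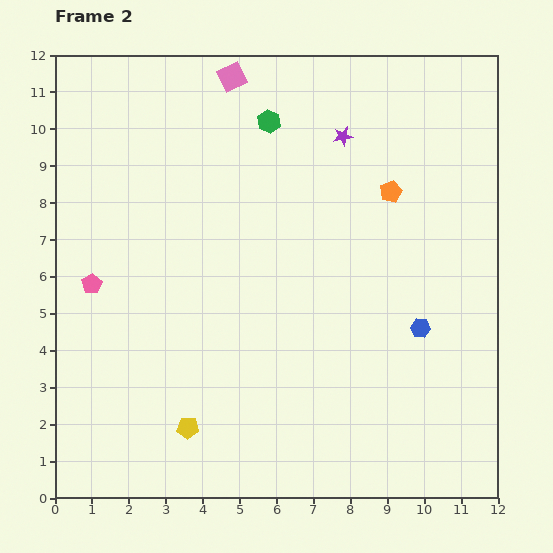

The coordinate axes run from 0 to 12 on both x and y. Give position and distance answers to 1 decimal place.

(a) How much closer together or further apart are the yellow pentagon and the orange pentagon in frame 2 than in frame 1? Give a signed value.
+3.6

Distance in frame 1: 4.8. Distance in frame 2: 8.4.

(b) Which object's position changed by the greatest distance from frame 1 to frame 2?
the orange pentagon

(moved 4.6; next 2.8)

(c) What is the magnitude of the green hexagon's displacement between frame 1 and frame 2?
2.8

The green hexagon moved from (3.2, 11.2) to (5.8, 10.2), a distance of √(2.6² + 1.0²) ≈ 2.8.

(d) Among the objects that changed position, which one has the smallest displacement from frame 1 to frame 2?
the yellow pentagon

(moved 0.9)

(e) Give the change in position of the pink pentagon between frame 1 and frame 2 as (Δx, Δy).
(-2.7, 0.1)

The pink pentagon was at (3.7, 5.7) in frame 1 and (1.0, 5.8) in frame 2.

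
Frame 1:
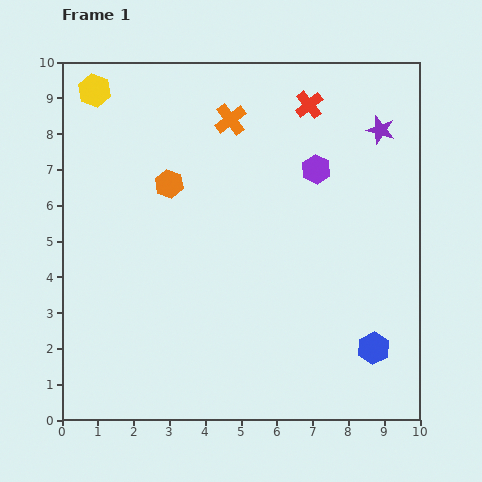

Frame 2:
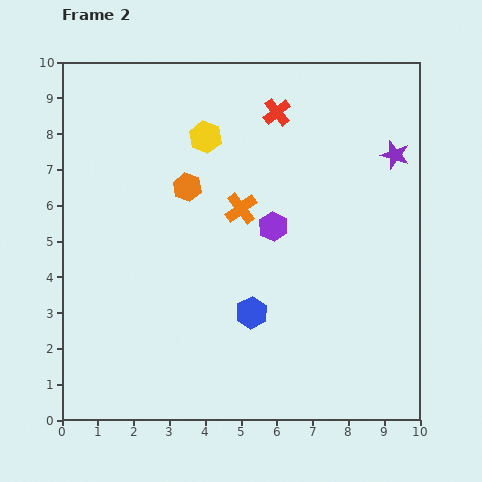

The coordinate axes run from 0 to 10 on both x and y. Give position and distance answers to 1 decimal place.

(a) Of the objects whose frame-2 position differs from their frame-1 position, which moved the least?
the orange hexagon

(moved 0.5)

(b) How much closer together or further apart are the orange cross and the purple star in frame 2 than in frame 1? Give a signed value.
+0.4

Distance in frame 1: 4.2. Distance in frame 2: 4.6.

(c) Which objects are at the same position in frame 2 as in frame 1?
none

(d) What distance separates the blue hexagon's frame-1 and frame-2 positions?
3.5

The blue hexagon moved from (8.7, 2.0) to (5.3, 3.0), a distance of √(3.4² + 1.0²) ≈ 3.5.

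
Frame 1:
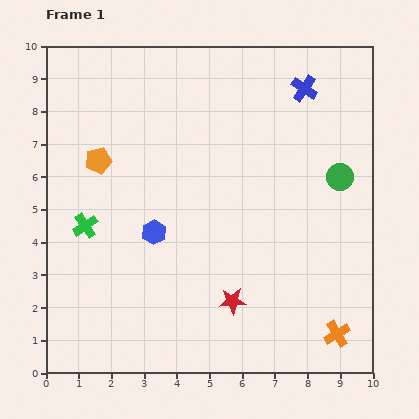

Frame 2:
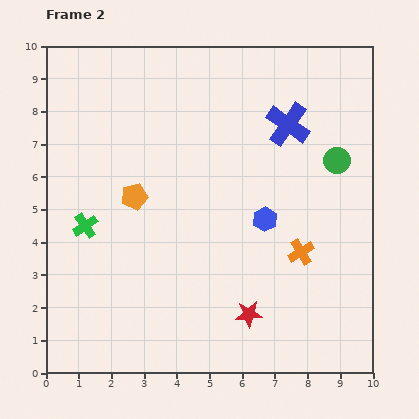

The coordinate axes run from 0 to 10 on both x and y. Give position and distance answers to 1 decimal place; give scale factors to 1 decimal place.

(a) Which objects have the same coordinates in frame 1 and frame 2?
the green cross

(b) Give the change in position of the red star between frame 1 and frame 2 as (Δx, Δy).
(0.5, -0.4)

The red star was at (5.7, 2.2) in frame 1 and (6.2, 1.8) in frame 2.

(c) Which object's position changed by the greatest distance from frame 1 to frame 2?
the blue hexagon

(moved 3.4; next 2.7)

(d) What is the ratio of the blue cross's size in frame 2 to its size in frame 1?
1.7×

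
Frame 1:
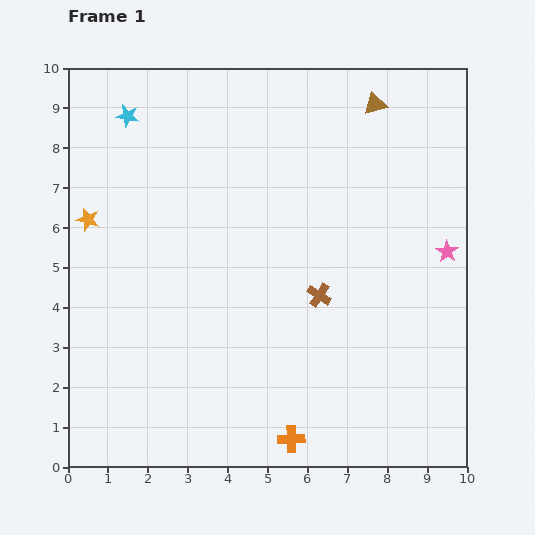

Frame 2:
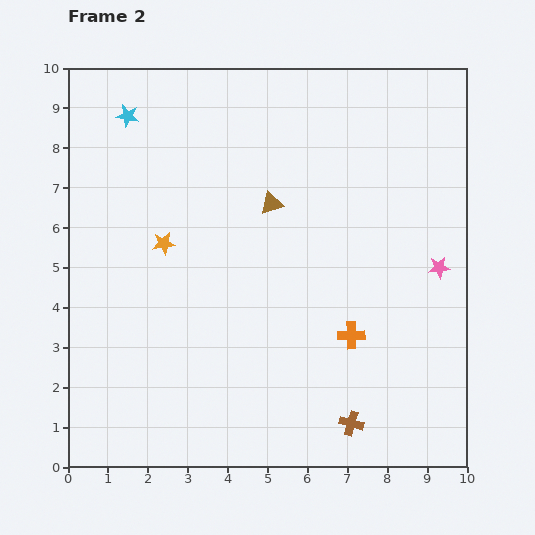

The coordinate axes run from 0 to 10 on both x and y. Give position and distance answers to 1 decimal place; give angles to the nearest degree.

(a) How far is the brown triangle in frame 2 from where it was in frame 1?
3.6

The brown triangle moved from (7.7, 9.1) to (5.1, 6.6), a distance of √(2.6² + 2.5²) ≈ 3.6.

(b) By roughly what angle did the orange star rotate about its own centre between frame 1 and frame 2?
24° counter-clockwise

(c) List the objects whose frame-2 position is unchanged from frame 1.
the cyan star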